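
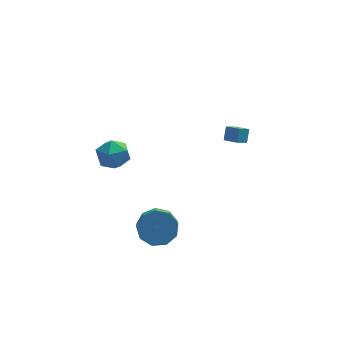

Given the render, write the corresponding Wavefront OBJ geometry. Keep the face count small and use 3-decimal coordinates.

v -4.25 -0.408 -0.121
v -3.899 0.122 0.635
v -3.221 -1.582 0.225
v -2.87 -1.052 0.981
v -3.785 -1.425 1.021
v -4.42 -0.699 0.808
v -2.7 -0.761 0.052
v -3.335 -0.035 -0.161
v -2.941 -0.096 0.743
v -3.611 -0.506 1.342
v -3.509 -0.954 -0.482
v -4.179 -1.364 0.117
v 3.01 3.214 -2.371
v 3.163 3.7 -1.666
v 2.344 3.782 -2.619
v 2.497 4.268 -1.914
v 3.563 3.672 -2.806
v 3.716 4.158 -2.101
v 2.897 4.24 -3.054
v 3.05 4.726 -2.349
v -1.437 -2.212 -4.091
v -0.798 -1.715 -3.407
v -0.825 -2.73 -2.644
v -1.463 -3.228 -3.329
v -1.492 -1.576 -3.245
v -1.518 -2.591 -2.483
v -2.159 -1.735 -3.48
v -2.185 -2.75 -2.717
v -2.489 -2.117 -4
v -2.515 -3.132 -3.238
v -2.326 -2.544 -4.563
v -2.352 -3.559 -3.801
v -1.747 -2.816 -4.905
v -1.774 -3.831 -4.143
v -1.023 -2.805 -4.867
v -1.05 -3.821 -4.104
v -0.493 -2.517 -4.465
v -0.519 -3.533 -3.702
v -0.404 -2.087 -3.888
v -0.43 -3.102 -3.126
f 1 12 6
f 1 6 2
f 1 2 8
f 1 8 11
f 1 11 12
f 2 6 10
f 6 12 5
f 12 11 3
f 11 8 7
f 8 2 9
f 4 10 5
f 4 5 3
f 4 3 7
f 4 7 9
f 4 9 10
f 5 10 6
f 3 5 12
f 7 3 11
f 9 7 8
f 10 9 2
f 14 16 13
f 17 14 13
f 13 16 15
f 15 17 13
f 14 20 16
f 18 14 17
f 18 20 14
f 16 20 15
f 19 17 15
f 15 20 19
f 19 18 17
f 20 18 19
f 22 21 25
f 22 25 23
f 23 25 26
f 23 26 24
f 25 21 27
f 25 27 26
f 26 27 28
f 26 28 24
f 27 21 29
f 27 29 28
f 28 29 30
f 28 30 24
f 29 21 31
f 29 31 30
f 30 31 32
f 30 32 24
f 31 21 33
f 31 33 32
f 32 33 34
f 32 34 24
f 33 21 35
f 33 35 34
f 34 35 36
f 34 36 24
f 35 21 37
f 35 37 36
f 36 37 38
f 36 38 24
f 37 21 39
f 37 39 38
f 38 39 40
f 38 40 24
f 39 21 22
f 39 22 40
f 40 22 23
f 40 23 24



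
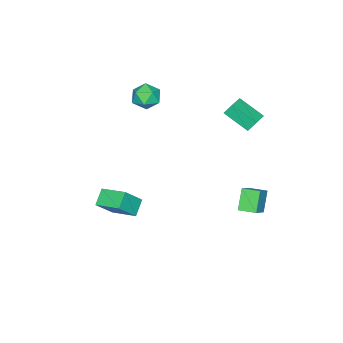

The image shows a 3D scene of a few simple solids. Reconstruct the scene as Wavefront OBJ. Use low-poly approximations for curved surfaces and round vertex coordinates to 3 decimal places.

v -3.025 2.094 3.914
v -3.271 2.49 4.625
v -3.108 3.636 3.027
v -3.354 4.032 3.738
v -1.906 2.308 4.182
v -2.152 2.704 4.893
v -1.989 3.85 3.295
v -2.235 4.246 4.006
v -2.016 -2.294 3.179
v -1.415 -1.68 3.601
v -1.385 -3.46 3.979
v -0.784 -2.846 4.401
v -1.718 -2.818 4.606
v -2.108 -2.097 4.111
v -0.692 -3.043 3.469
v -1.082 -2.322 2.974
v -0.597 -2.143 3.78
v -1.231 -2.004 4.482
v -1.569 -3.136 3.098
v -2.203 -2.997 3.8
v -2.697 3.408 -4.476
v -3.579 3.096 -3.316
v -2.969 4.451 -4.401
v -3.851 4.139 -3.242
v -1.449 3.661 -3.458
v -2.331 3.349 -2.299
v -1.721 4.704 -3.384
v -2.603 4.392 -2.224
v 3.421 -1.565 -2.637
v 2.527 -1.771 -1.961
v 3.423 0.051 -2.144
v 2.529 -0.154 -1.467
v 4.451 -1.946 -1.393
v 3.557 -2.151 -0.716
v 4.453 -0.329 -0.899
v 3.559 -0.535 -0.223
f 2 4 1
f 5 2 1
f 1 4 3
f 3 5 1
f 2 8 4
f 6 2 5
f 6 8 2
f 4 8 3
f 7 5 3
f 3 8 7
f 7 6 5
f 8 6 7
f 9 20 14
f 9 14 10
f 9 10 16
f 9 16 19
f 9 19 20
f 10 14 18
f 14 20 13
f 20 19 11
f 19 16 15
f 16 10 17
f 12 18 13
f 12 13 11
f 12 11 15
f 12 15 17
f 12 17 18
f 13 18 14
f 11 13 20
f 15 11 19
f 17 15 16
f 18 17 10
f 22 24 21
f 25 22 21
f 21 24 23
f 23 25 21
f 22 28 24
f 26 22 25
f 26 28 22
f 24 28 23
f 27 25 23
f 23 28 27
f 27 26 25
f 28 26 27
f 30 32 29
f 33 30 29
f 29 32 31
f 31 33 29
f 30 36 32
f 34 30 33
f 34 36 30
f 32 36 31
f 35 33 31
f 31 36 35
f 35 34 33
f 36 34 35



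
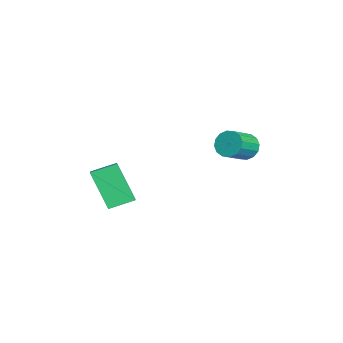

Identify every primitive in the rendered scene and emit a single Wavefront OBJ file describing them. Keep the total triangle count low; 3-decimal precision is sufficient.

v -2.653 2.621 3.595
v -2.154 2.693 2.973
v -1.149 1.871 3.683
v -1.647 1.799 4.305
v -2.066 3.014 3.22
v -1.061 2.192 3.93
v -2.134 3.23 3.566
v -1.129 2.408 4.276
v -2.342 3.282 3.921
v -1.337 2.46 4.631
v -2.633 3.158 4.188
v -1.628 2.335 4.898
v -2.929 2.889 4.296
v -1.924 2.067 5.006
v -3.151 2.549 4.217
v -2.146 1.727 4.927
v -3.239 2.228 3.97
v -2.234 1.406 4.68
v -3.171 2.012 3.624
v -2.166 1.19 4.334
v -2.963 1.96 3.269
v -1.958 1.138 3.979
v -2.672 2.085 3.002
v -1.667 1.262 3.712
v -2.376 2.353 2.894
v -1.371 1.531 3.604
v 2.588 -3.579 2.311
v 1.73 -4.439 4.133
v 2.283 -2.386 2.73
v 1.426 -3.247 4.553
v 4.474 -3.433 3.267
v 3.617 -4.294 5.09
v 4.17 -2.241 3.687
v 3.312 -3.101 5.509
f 2 1 5
f 2 5 3
f 3 5 6
f 3 6 4
f 5 1 7
f 5 7 6
f 6 7 8
f 6 8 4
f 7 1 9
f 7 9 8
f 8 9 10
f 8 10 4
f 9 1 11
f 9 11 10
f 10 11 12
f 10 12 4
f 11 1 13
f 11 13 12
f 12 13 14
f 12 14 4
f 13 1 15
f 13 15 14
f 14 15 16
f 14 16 4
f 15 1 17
f 15 17 16
f 16 17 18
f 16 18 4
f 17 1 19
f 17 19 18
f 18 19 20
f 18 20 4
f 19 1 21
f 19 21 20
f 20 21 22
f 20 22 4
f 21 1 23
f 21 23 22
f 22 23 24
f 22 24 4
f 23 1 25
f 23 25 24
f 24 25 26
f 24 26 4
f 25 1 2
f 25 2 26
f 26 2 3
f 26 3 4
f 28 30 27
f 31 28 27
f 27 30 29
f 29 31 27
f 28 34 30
f 32 28 31
f 32 34 28
f 30 34 29
f 33 31 29
f 29 34 33
f 33 32 31
f 34 32 33



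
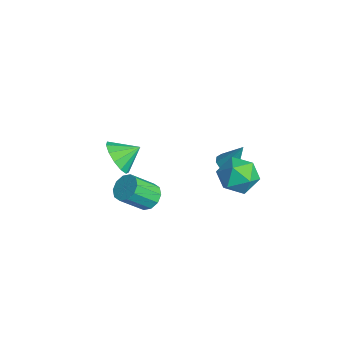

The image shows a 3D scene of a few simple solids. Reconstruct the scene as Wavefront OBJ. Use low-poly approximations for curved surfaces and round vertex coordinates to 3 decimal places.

v -3.777 -3.077 -0.956
v -2.964 -3.487 -0.433
v -3.623 -1.963 -0.324
v -2.741 -3.24 -0.922
v -2.846 -2.942 -1.422
v -3.247 -2.686 -1.774
v -3.816 -2.555 -1.866
v -4.373 -2.589 -1.67
v -4.741 -2.778 -1.247
v -4.803 -3.062 -0.732
v -4.539 -3.351 -0.287
v -4.033 -3.552 -0.056
v -3.446 -3.603 -0.11
v 0.796 1.928 1.154
v 1.862 2.091 0.917
v 1.118 0.189 1.403
v 2.184 0.352 1.166
v 1.757 0.757 2.1
v 1.559 1.832 1.947
v 1.421 0.448 0.373
v 1.223 1.523 0.22
v 2.249 1.177 0.435
v 2.456 1.368 1.502
v 0.524 0.912 0.818
v 0.731 1.103 1.885
v 1.762 -3.288 1.208
v 2.459 -3.091 1.359
v 2.535 -4.235 2.503
v 1.838 -4.432 2.352
v 2.182 -2.843 1.625
v 2.258 -3.988 2.769
v 1.744 -2.765 1.732
v 1.82 -3.91 2.876
v 1.313 -2.887 1.639
v 1.389 -4.031 2.783
v 1.054 -3.162 1.381
v 1.13 -4.306 2.525
v 1.065 -3.485 1.057
v 1.141 -4.629 2.201
v 1.342 -3.732 0.791
v 1.418 -4.877 1.935
v 1.78 -3.81 0.684
v 1.856 -4.955 1.828
v 2.211 -3.689 0.777
v 2.287 -4.833 1.921
v 2.47 -3.414 1.035
v 2.546 -4.558 2.179
v -3.06 2.342 -2.442
v -2.68 2.764 -2.738
v -2.58 2.978 -0.918
v -3.036 2.93 -2.695
v -3.402 2.872 -2.555
v -3.637 2.611 -2.372
v -3.652 2.248 -2.216
v -3.44 1.921 -2.147
v -3.084 1.755 -2.19
v -2.718 1.813 -2.329
v -2.484 2.074 -2.512
v -2.469 2.437 -2.668
f 2 1 4
f 2 4 3
f 4 1 5
f 4 5 3
f 5 1 6
f 5 6 3
f 6 1 7
f 6 7 3
f 7 1 8
f 7 8 3
f 8 1 9
f 8 9 3
f 9 1 10
f 9 10 3
f 10 1 11
f 10 11 3
f 11 1 12
f 11 12 3
f 12 1 13
f 12 13 3
f 13 1 2
f 13 2 3
f 14 25 19
f 14 19 15
f 14 15 21
f 14 21 24
f 14 24 25
f 15 19 23
f 19 25 18
f 25 24 16
f 24 21 20
f 21 15 22
f 17 23 18
f 17 18 16
f 17 16 20
f 17 20 22
f 17 22 23
f 18 23 19
f 16 18 25
f 20 16 24
f 22 20 21
f 23 22 15
f 27 26 30
f 27 30 28
f 28 30 31
f 28 31 29
f 30 26 32
f 30 32 31
f 31 32 33
f 31 33 29
f 32 26 34
f 32 34 33
f 33 34 35
f 33 35 29
f 34 26 36
f 34 36 35
f 35 36 37
f 35 37 29
f 36 26 38
f 36 38 37
f 37 38 39
f 37 39 29
f 38 26 40
f 38 40 39
f 39 40 41
f 39 41 29
f 40 26 42
f 40 42 41
f 41 42 43
f 41 43 29
f 42 26 44
f 42 44 43
f 43 44 45
f 43 45 29
f 44 26 46
f 44 46 45
f 45 46 47
f 45 47 29
f 46 26 27
f 46 27 47
f 47 27 28
f 47 28 29
f 49 48 51
f 49 51 50
f 51 48 52
f 51 52 50
f 52 48 53
f 52 53 50
f 53 48 54
f 53 54 50
f 54 48 55
f 54 55 50
f 55 48 56
f 55 56 50
f 56 48 57
f 56 57 50
f 57 48 58
f 57 58 50
f 58 48 59
f 58 59 50
f 59 48 49
f 59 49 50



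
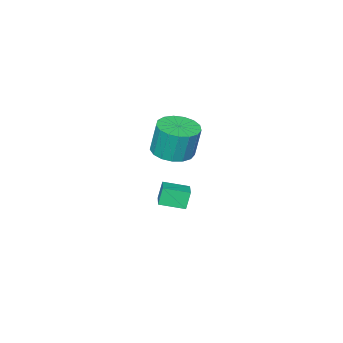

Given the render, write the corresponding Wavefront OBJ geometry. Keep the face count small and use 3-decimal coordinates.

v -0.383 -1.238 2.875
v 0.668 -1.405 2.985
v 0.534 -1.108 4.715
v -0.517 -0.942 4.605
v 0.632 -0.901 2.896
v 0.498 -0.605 4.626
v 0.364 -0.476 2.802
v 0.23 -0.179 4.532
v -0.075 -0.224 2.725
v -0.21 0.072 4.455
v -0.585 -0.205 2.683
v -0.72 0.091 4.412
v -1.049 -0.423 2.684
v -1.183 -0.127 4.414
v -1.36 -0.827 2.729
v -1.494 -0.531 4.459
v -1.447 -1.326 2.808
v -1.581 -1.03 4.537
v -1.291 -1.804 2.902
v -1.425 -1.508 4.631
v -0.926 -2.153 2.99
v -1.06 -1.857 4.719
v -0.437 -2.292 3.052
v -0.571 -1.996 4.781
v 0.064 -2.19 3.073
v -0.07 -1.894 4.803
v 0.463 -1.87 3.049
v 0.329 -1.573 4.779
v -3.518 -3.58 -3.231
v -3.876 -3.614 -2.224
v -2.673 -2.663 -2.9
v -3.032 -2.697 -1.893
v -2.568 -4.563 -2.927
v -2.927 -4.597 -1.92
v -1.724 -3.646 -2.596
v -2.082 -3.68 -1.589
f 2 1 5
f 2 5 3
f 3 5 6
f 3 6 4
f 5 1 7
f 5 7 6
f 6 7 8
f 6 8 4
f 7 1 9
f 7 9 8
f 8 9 10
f 8 10 4
f 9 1 11
f 9 11 10
f 10 11 12
f 10 12 4
f 11 1 13
f 11 13 12
f 12 13 14
f 12 14 4
f 13 1 15
f 13 15 14
f 14 15 16
f 14 16 4
f 15 1 17
f 15 17 16
f 16 17 18
f 16 18 4
f 17 1 19
f 17 19 18
f 18 19 20
f 18 20 4
f 19 1 21
f 19 21 20
f 20 21 22
f 20 22 4
f 21 1 23
f 21 23 22
f 22 23 24
f 22 24 4
f 23 1 25
f 23 25 24
f 24 25 26
f 24 26 4
f 25 1 27
f 25 27 26
f 26 27 28
f 26 28 4
f 27 1 2
f 27 2 28
f 28 2 3
f 28 3 4
f 30 32 29
f 33 30 29
f 29 32 31
f 31 33 29
f 30 36 32
f 34 30 33
f 34 36 30
f 32 36 31
f 35 33 31
f 31 36 35
f 35 34 33
f 36 34 35



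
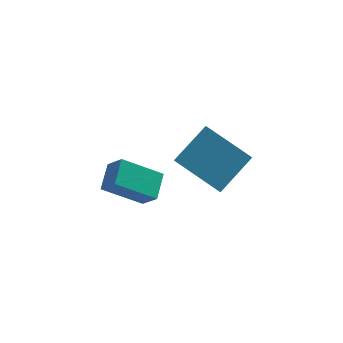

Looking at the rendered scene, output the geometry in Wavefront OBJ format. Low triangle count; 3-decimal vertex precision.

v -0.217 1.161 -1.469
v 1.134 1.852 -0.483
v 0.079 2.134 -2.558
v 1.43 2.826 -1.571
v 1.11 -0.206 -2.329
v 2.461 0.486 -1.342
v 1.406 0.768 -3.417
v 2.757 1.459 -2.431
v -1.788 -0.499 -1.844
v -3.183 -0.159 -0.916
v -1.319 0.398 -1.468
v -2.714 0.739 -0.54
v -1.406 -1.019 -1.08
v -2.801 -0.678 -0.152
v -0.937 -0.121 -0.704
v -2.332 0.219 0.224
f 2 4 1
f 5 2 1
f 1 4 3
f 3 5 1
f 2 8 4
f 6 2 5
f 6 8 2
f 4 8 3
f 7 5 3
f 3 8 7
f 7 6 5
f 8 6 7
f 10 12 9
f 13 10 9
f 9 12 11
f 11 13 9
f 10 16 12
f 14 10 13
f 14 16 10
f 12 16 11
f 15 13 11
f 11 16 15
f 15 14 13
f 16 14 15



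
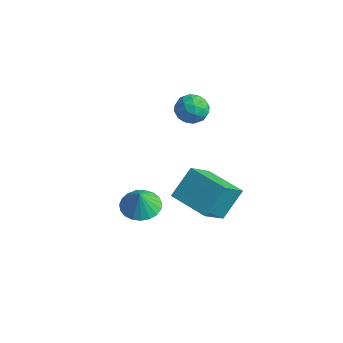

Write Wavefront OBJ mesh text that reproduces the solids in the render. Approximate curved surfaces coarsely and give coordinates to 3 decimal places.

v 0.876 -2.786 1.481
v 1.681 -2.265 1.429
v 1.104 -3.034 2.539
v 1.414 -1.994 1.551
v 1.054 -1.86 1.66
v 0.664 -1.886 1.738
v 0.31 -2.067 1.772
v 0.054 -2.373 1.756
v -0.06 -2.75 1.692
v -0.012 -3.133 1.592
v 0.189 -3.457 1.472
v 0.509 -3.664 1.354
v 0.893 -3.72 1.259
v 1.273 -3.614 1.201
v 1.585 -3.365 1.192
v 1.774 -3.016 1.233
v 1.808 -2.627 1.317
v -0.256 -1.839 0.239
v 0.686 -1.722 0.213
v -0.184 -2.141 1.521
v 0.334 -1.107 0.377
v -0.365 -0.922 0.461
v -0.999 -1.273 0.414
v -1.199 -1.956 0.264
v -0.846 -2.571 0.1
v -0.148 -2.756 0.016
v 0.487 -2.405 0.063
v -3.257 3.18 3.25
v -2.722 3.764 3.687
v -2.078 2.516 2.693
v -1.543 3.1 3.13
v -2.016 2.485 3.595
v -2.745 2.896 3.939
v -2.055 3.384 2.441
v -2.784 3.795 2.785
v -1.979 3.89 3.187
v -1.955 3.334 3.9
v -2.845 2.946 2.48
v -2.821 2.39 3.193
v -3.093 3.53 3.518
v -1.707 2.75 2.862
v -1.985 2.389 3.136
v -1.671 2.732 3.392
v -3.106 3.02 3.666
v -2.792 3.363 3.922
v -2.377 2.612 3.868
v -2.008 2.917 2.458
v -1.694 3.26 2.714
v -3.129 3.548 2.988
v -2.815 3.891 3.244
v -2.423 3.668 2.512
v -2.342 3.947 3.48
v -1.649 3.557 3.153
v -1.95 3.725 2.748
v -2.378 3.966 2.95
v -2.328 3.621 3.899
v -1.635 3.231 3.572
v -1.913 2.87 3.845
v -2.341 3.111 4.047
v -1.891 3.695 3.605
v -3.165 3.049 2.808
v -2.472 2.659 2.481
v -2.459 3.169 2.333
v -2.887 3.41 2.535
v -3.151 2.723 3.227
v -2.458 2.333 2.9
v -2.422 2.314 3.43
v -2.85 2.555 3.632
v -2.909 2.585 2.775
v 0.77 0.235 0.169
v 1.069 -1.163 1.359
v 0.798 1.392 1.522
v 1.098 -0.006 2.711
v 2.802 0.466 -0.071
v 3.102 -0.932 1.118
v 2.831 1.623 1.281
v 3.13 0.225 2.471
f 2 1 4
f 2 4 3
f 4 1 5
f 4 5 3
f 5 1 6
f 5 6 3
f 6 1 7
f 6 7 3
f 7 1 8
f 7 8 3
f 8 1 9
f 8 9 3
f 9 1 10
f 9 10 3
f 10 1 11
f 10 11 3
f 11 1 12
f 11 12 3
f 12 1 13
f 12 13 3
f 13 1 14
f 13 14 3
f 14 1 15
f 14 15 3
f 15 1 16
f 15 16 3
f 16 1 17
f 16 17 3
f 17 1 2
f 17 2 3
f 19 18 21
f 19 21 20
f 21 18 22
f 21 22 20
f 22 18 23
f 22 23 20
f 23 18 24
f 23 24 20
f 24 18 25
f 24 25 20
f 25 18 26
f 25 26 20
f 26 18 27
f 26 27 20
f 27 18 19
f 27 19 20
f 28 65 44
f 65 39 68
f 44 68 33
f 65 68 44
f 28 44 40
f 44 33 45
f 40 45 29
f 44 45 40
f 28 40 49
f 40 29 50
f 49 50 35
f 40 50 49
f 28 49 61
f 49 35 64
f 61 64 38
f 49 64 61
f 28 61 65
f 61 38 69
f 65 69 39
f 61 69 65
f 29 45 56
f 45 33 59
f 56 59 37
f 45 59 56
f 33 68 46
f 68 39 67
f 46 67 32
f 68 67 46
f 39 69 66
f 69 38 62
f 66 62 30
f 69 62 66
f 38 64 63
f 64 35 51
f 63 51 34
f 64 51 63
f 35 50 55
f 50 29 52
f 55 52 36
f 50 52 55
f 31 57 43
f 57 37 58
f 43 58 32
f 57 58 43
f 31 43 41
f 43 32 42
f 41 42 30
f 43 42 41
f 31 41 48
f 41 30 47
f 48 47 34
f 41 47 48
f 31 48 53
f 48 34 54
f 53 54 36
f 48 54 53
f 31 53 57
f 53 36 60
f 57 60 37
f 53 60 57
f 32 58 46
f 58 37 59
f 46 59 33
f 58 59 46
f 30 42 66
f 42 32 67
f 66 67 39
f 42 67 66
f 34 47 63
f 47 30 62
f 63 62 38
f 47 62 63
f 36 54 55
f 54 34 51
f 55 51 35
f 54 51 55
f 37 60 56
f 60 36 52
f 56 52 29
f 60 52 56
f 71 73 70
f 74 71 70
f 70 73 72
f 72 74 70
f 71 77 73
f 75 71 74
f 75 77 71
f 73 77 72
f 76 74 72
f 72 77 76
f 76 75 74
f 77 75 76



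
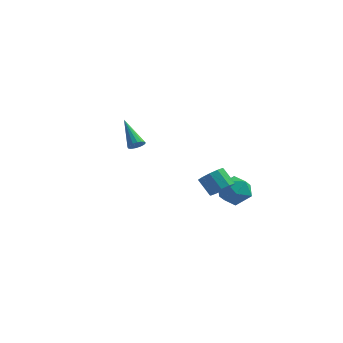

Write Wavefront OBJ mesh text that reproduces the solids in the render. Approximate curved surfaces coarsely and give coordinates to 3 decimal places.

v 2.993 1.344 0.133
v 3.743 0.891 -0.408
v 2.997 0.069 1.208
v 3.747 -0.384 0.667
v 3.943 0.478 1.195
v 3.94 1.266 0.531
v 2.8 -0.306 0.269
v 2.797 0.482 -0.395
v 3.624 -0.129 -0.324
v 4.33 0.355 0.249
v 2.41 0.605 0.551
v 3.116 1.089 1.124
v 3.511 -1.813 1.655
v 4.088 -1.662 2.126
v 3.346 -1.357 2.936
v 2.769 -1.507 2.465
v 3.989 -1.27 1.888
v 3.247 -0.964 2.698
v 3.707 -1.085 1.561
v 2.966 -0.779 2.371
v 3.351 -1.178 1.269
v 2.609 -0.872 2.079
v 3.055 -1.513 1.125
v 2.314 -1.208 1.935
v 2.934 -1.963 1.184
v 2.192 -1.658 1.994
v 3.033 -2.356 1.422
v 2.291 -2.05 2.232
v 3.314 -2.541 1.749
v 2.573 -2.235 2.559
v 3.671 -2.448 2.041
v 2.929 -2.142 2.851
v 3.966 -2.112 2.185
v 3.225 -1.807 2.995
v -3.272 3.442 1.182
v -2.927 3.346 1.559
v -4.408 4.438 2.478
v -2.848 3.579 1.449
v -2.882 3.775 1.268
v -3.021 3.882 1.064
v -3.227 3.871 0.892
v -3.446 3.745 0.797
v -3.618 3.538 0.805
v -3.697 3.306 0.915
v -3.663 3.109 1.096
v -3.524 3.002 1.3
v -3.317 3.013 1.472
v -3.099 3.139 1.567
f 1 12 6
f 1 6 2
f 1 2 8
f 1 8 11
f 1 11 12
f 2 6 10
f 6 12 5
f 12 11 3
f 11 8 7
f 8 2 9
f 4 10 5
f 4 5 3
f 4 3 7
f 4 7 9
f 4 9 10
f 5 10 6
f 3 5 12
f 7 3 11
f 9 7 8
f 10 9 2
f 14 13 17
f 14 17 15
f 15 17 18
f 15 18 16
f 17 13 19
f 17 19 18
f 18 19 20
f 18 20 16
f 19 13 21
f 19 21 20
f 20 21 22
f 20 22 16
f 21 13 23
f 21 23 22
f 22 23 24
f 22 24 16
f 23 13 25
f 23 25 24
f 24 25 26
f 24 26 16
f 25 13 27
f 25 27 26
f 26 27 28
f 26 28 16
f 27 13 29
f 27 29 28
f 28 29 30
f 28 30 16
f 29 13 31
f 29 31 30
f 30 31 32
f 30 32 16
f 31 13 33
f 31 33 32
f 32 33 34
f 32 34 16
f 33 13 14
f 33 14 34
f 34 14 15
f 34 15 16
f 36 35 38
f 36 38 37
f 38 35 39
f 38 39 37
f 39 35 40
f 39 40 37
f 40 35 41
f 40 41 37
f 41 35 42
f 41 42 37
f 42 35 43
f 42 43 37
f 43 35 44
f 43 44 37
f 44 35 45
f 44 45 37
f 45 35 46
f 45 46 37
f 46 35 47
f 46 47 37
f 47 35 48
f 47 48 37
f 48 35 36
f 48 36 37



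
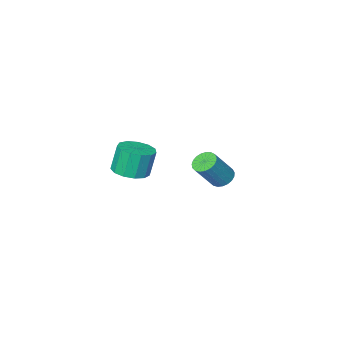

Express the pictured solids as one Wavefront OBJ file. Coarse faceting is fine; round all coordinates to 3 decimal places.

v -4.197 -2.611 -2.833
v -3.716 -2.281 -3.202
v -2.622 -2.238 -1.735
v -3.103 -2.569 -1.367
v -3.869 -2.063 -3.094
v -2.775 -2.021 -1.627
v -4.078 -1.94 -2.941
v -2.984 -1.898 -1.475
v -4.308 -1.933 -2.77
v -3.214 -1.891 -1.303
v -4.519 -2.044 -2.609
v -3.425 -2.001 -1.143
v -4.674 -2.252 -2.488
v -3.58 -2.21 -1.021
v -4.747 -2.523 -2.426
v -3.653 -2.48 -0.959
v -4.724 -2.809 -2.434
v -3.63 -2.766 -0.968
v -4.61 -3.06 -2.512
v -3.517 -3.018 -1.045
v -4.425 -3.235 -2.645
v -3.332 -3.192 -1.178
v -4.201 -3.301 -2.81
v -3.107 -3.258 -1.344
v -3.975 -3.248 -2.98
v -2.882 -3.205 -1.514
v -3.788 -3.085 -3.124
v -2.695 -3.043 -1.658
v -3.672 -2.84 -3.218
v -2.578 -2.798 -1.752
v -3.646 -2.556 -3.245
v -2.553 -2.513 -1.779
v 2.26 -0.486 0.858
v 2.957 0.088 1.031
v 2.597 0.1 2.436
v 1.9 -0.474 2.262
v 2.547 0.386 0.924
v 2.187 0.398 2.328
v 2.045 0.406 0.795
v 1.685 0.418 2.199
v 1.611 0.144 0.686
v 1.252 0.156 2.091
v 1.384 -0.319 0.632
v 1.024 -0.307 2.036
v 1.435 -0.835 0.649
v 1.075 -0.823 2.054
v 1.747 -1.24 0.733
v 1.387 -1.228 2.137
v 2.223 -1.405 0.856
v 1.863 -1.393 2.261
v 2.71 -1.279 0.98
v 2.35 -1.267 2.384
v 3.054 -0.901 1.065
v 2.695 -0.889 2.469
v 3.147 -0.391 1.084
v 2.787 -0.379 2.489
f 2 1 5
f 2 5 3
f 3 5 6
f 3 6 4
f 5 1 7
f 5 7 6
f 6 7 8
f 6 8 4
f 7 1 9
f 7 9 8
f 8 9 10
f 8 10 4
f 9 1 11
f 9 11 10
f 10 11 12
f 10 12 4
f 11 1 13
f 11 13 12
f 12 13 14
f 12 14 4
f 13 1 15
f 13 15 14
f 14 15 16
f 14 16 4
f 15 1 17
f 15 17 16
f 16 17 18
f 16 18 4
f 17 1 19
f 17 19 18
f 18 19 20
f 18 20 4
f 19 1 21
f 19 21 20
f 20 21 22
f 20 22 4
f 21 1 23
f 21 23 22
f 22 23 24
f 22 24 4
f 23 1 25
f 23 25 24
f 24 25 26
f 24 26 4
f 25 1 27
f 25 27 26
f 26 27 28
f 26 28 4
f 27 1 29
f 27 29 28
f 28 29 30
f 28 30 4
f 29 1 31
f 29 31 30
f 30 31 32
f 30 32 4
f 31 1 2
f 31 2 32
f 32 2 3
f 32 3 4
f 34 33 37
f 34 37 35
f 35 37 38
f 35 38 36
f 37 33 39
f 37 39 38
f 38 39 40
f 38 40 36
f 39 33 41
f 39 41 40
f 40 41 42
f 40 42 36
f 41 33 43
f 41 43 42
f 42 43 44
f 42 44 36
f 43 33 45
f 43 45 44
f 44 45 46
f 44 46 36
f 45 33 47
f 45 47 46
f 46 47 48
f 46 48 36
f 47 33 49
f 47 49 48
f 48 49 50
f 48 50 36
f 49 33 51
f 49 51 50
f 50 51 52
f 50 52 36
f 51 33 53
f 51 53 52
f 52 53 54
f 52 54 36
f 53 33 55
f 53 55 54
f 54 55 56
f 54 56 36
f 55 33 34
f 55 34 56
f 56 34 35
f 56 35 36



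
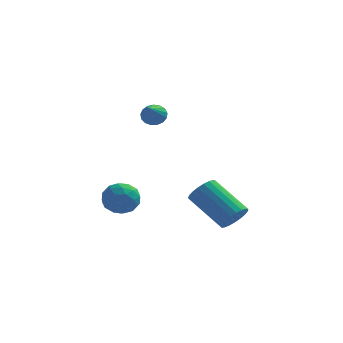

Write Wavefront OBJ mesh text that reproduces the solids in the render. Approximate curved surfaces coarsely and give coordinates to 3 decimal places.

v -1.488 -0.337 -1.729
v -0.767 0.142 -1.622
v -0.713 -1.382 -2.278
v 0.008 -0.903 -2.171
v -0.414 -1.217 -1.475
v -0.893 -0.571 -1.136
v -0.587 -0.669 -2.764
v -1.066 -0.023 -2.425
v -0.21 -0.063 -2.262
v -0.103 -0.402 -1.465
v -1.377 -0.838 -2.435
v -1.27 -1.177 -1.638
v -1.196 -0.006 -1.628
v -0.284 -1.234 -2.272
v -0.533 -1.419 -1.863
v -0.109 -1.137 -1.8
v -1.27 -0.425 -1.342
v -0.846 -0.143 -1.279
v -0.638 -0.942 -1.192
v -0.634 -1.097 -2.621
v -0.21 -0.815 -2.558
v -1.371 -0.103 -2.1
v -0.947 0.179 -2.037
v -0.842 -0.298 -2.708
v -0.444 0.155 -1.941
v 0.012 -0.459 -2.263
v -0.338 -0.321 -2.612
v -0.62 0.058 -2.413
v -0.381 -0.044 -1.472
v 0.074 -0.658 -1.795
v -0.174 -0.843 -1.385
v -0.456 -0.463 -1.186
v -0.054 -0.164 -1.848
v -1.554 -0.582 -2.105
v -1.099 -1.196 -2.428
v -1.024 -0.777 -2.714
v -1.306 -0.397 -2.515
v -1.492 -0.781 -1.637
v -1.036 -1.395 -1.959
v -0.86 -1.298 -1.487
v -1.142 -0.919 -1.288
v -1.426 -1.076 -2.052
v 3.827 0.503 -3.211
v 4.175 0.228 -2.606
v 2.662 1.043 -1.365
v 2.313 1.317 -1.969
v 4.305 0.51 -2.633
v 2.791 1.325 -1.391
v 4.352 0.791 -2.76
v 2.839 1.606 -1.518
v 4.308 1.022 -2.964
v 2.795 1.837 -1.723
v 4.181 1.164 -3.212
v 2.668 1.978 -1.971
v 3.993 1.191 -3.459
v 2.48 2.005 -2.218
v 3.776 1.099 -3.663
v 2.263 1.913 -2.422
v 3.568 0.904 -3.789
v 2.054 1.718 -2.548
v 3.404 0.639 -3.815
v 1.891 1.454 -2.574
v 3.314 0.351 -3.737
v 1.801 1.166 -2.495
v 3.312 0.09 -3.567
v 1.799 0.904 -2.326
v 3.399 -0.101 -3.336
v 1.886 0.714 -2.095
v 3.56 -0.187 -3.083
v 2.047 0.628 -1.842
v 3.767 -0.153 -2.852
v 2.254 0.661 -1.611
v 3.985 -0.007 -2.684
v 2.472 0.808 -1.442
v 0.328 1.083 2.277
v 0.882 1.158 2.389
v 0.352 -0.323 3.103
v 0.756 1.279 2.598
v 0.532 1.355 2.734
v 0.261 1.369 2.766
v 0.006 1.317 2.685
v -0.176 1.211 2.511
v -0.242 1.076 2.283
v -0.178 0.943 2.054
v 0.002 0.841 1.876
v 0.257 0.795 1.79
v 0.528 0.815 1.815
v 0.753 0.896 1.947
v 0.881 1.02 2.154
f 1 38 17
f 38 12 41
f 17 41 6
f 38 41 17
f 1 17 13
f 17 6 18
f 13 18 2
f 17 18 13
f 1 13 22
f 13 2 23
f 22 23 8
f 13 23 22
f 1 22 34
f 22 8 37
f 34 37 11
f 22 37 34
f 1 34 38
f 34 11 42
f 38 42 12
f 34 42 38
f 2 18 29
f 18 6 32
f 29 32 10
f 18 32 29
f 6 41 19
f 41 12 40
f 19 40 5
f 41 40 19
f 12 42 39
f 42 11 35
f 39 35 3
f 42 35 39
f 11 37 36
f 37 8 24
f 36 24 7
f 37 24 36
f 8 23 28
f 23 2 25
f 28 25 9
f 23 25 28
f 4 30 16
f 30 10 31
f 16 31 5
f 30 31 16
f 4 16 14
f 16 5 15
f 14 15 3
f 16 15 14
f 4 14 21
f 14 3 20
f 21 20 7
f 14 20 21
f 4 21 26
f 21 7 27
f 26 27 9
f 21 27 26
f 4 26 30
f 26 9 33
f 30 33 10
f 26 33 30
f 5 31 19
f 31 10 32
f 19 32 6
f 31 32 19
f 3 15 39
f 15 5 40
f 39 40 12
f 15 40 39
f 7 20 36
f 20 3 35
f 36 35 11
f 20 35 36
f 9 27 28
f 27 7 24
f 28 24 8
f 27 24 28
f 10 33 29
f 33 9 25
f 29 25 2
f 33 25 29
f 44 43 47
f 44 47 45
f 45 47 48
f 45 48 46
f 47 43 49
f 47 49 48
f 48 49 50
f 48 50 46
f 49 43 51
f 49 51 50
f 50 51 52
f 50 52 46
f 51 43 53
f 51 53 52
f 52 53 54
f 52 54 46
f 53 43 55
f 53 55 54
f 54 55 56
f 54 56 46
f 55 43 57
f 55 57 56
f 56 57 58
f 56 58 46
f 57 43 59
f 57 59 58
f 58 59 60
f 58 60 46
f 59 43 61
f 59 61 60
f 60 61 62
f 60 62 46
f 61 43 63
f 61 63 62
f 62 63 64
f 62 64 46
f 63 43 65
f 63 65 64
f 64 65 66
f 64 66 46
f 65 43 67
f 65 67 66
f 66 67 68
f 66 68 46
f 67 43 69
f 67 69 68
f 68 69 70
f 68 70 46
f 69 43 71
f 69 71 70
f 70 71 72
f 70 72 46
f 71 43 73
f 71 73 72
f 72 73 74
f 72 74 46
f 73 43 44
f 73 44 74
f 74 44 45
f 74 45 46
f 76 75 78
f 76 78 77
f 78 75 79
f 78 79 77
f 79 75 80
f 79 80 77
f 80 75 81
f 80 81 77
f 81 75 82
f 81 82 77
f 82 75 83
f 82 83 77
f 83 75 84
f 83 84 77
f 84 75 85
f 84 85 77
f 85 75 86
f 85 86 77
f 86 75 87
f 86 87 77
f 87 75 88
f 87 88 77
f 88 75 89
f 88 89 77
f 89 75 76
f 89 76 77



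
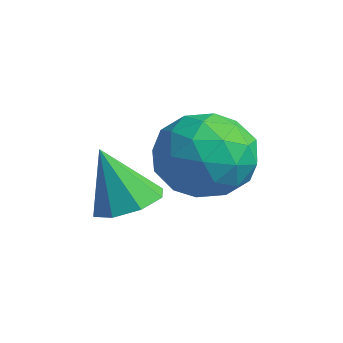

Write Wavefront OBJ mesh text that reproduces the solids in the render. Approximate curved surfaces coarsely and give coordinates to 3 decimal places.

v -2.664 3.192 0.856
v -2.202 3.705 1.887
v -1.998 1.395 1.453
v -1.536 1.908 2.484
v -2.764 1.829 2.327
v -3.176 2.94 1.958
v -1.024 2.16 1.382
v -1.436 3.271 1.013
v -1.188 3.068 2.211
v -2.264 2.863 2.796
v -1.936 2.237 0.544
v -3.012 2.032 1.129
v -2.492 3.606 1.319
v -1.708 1.494 2.021
v -2.43 1.447 1.929
v -2.158 1.749 2.535
v -3.064 3.156 1.361
v -2.792 3.458 1.967
v -3.123 2.355 2.226
v -1.408 1.642 1.373
v -1.136 1.944 1.979
v -2.042 3.351 0.805
v -1.77 3.653 1.411
v -1.077 2.745 1.114
v -1.624 3.534 2.116
v -1.232 2.477 2.466
v -0.932 2.625 1.819
v -1.174 3.278 1.602
v -2.256 3.413 2.459
v -1.864 2.357 2.81
v -2.586 2.31 2.718
v -2.828 2.963 2.501
v -1.66 3.039 2.65
v -2.336 2.743 0.53
v -1.944 1.687 0.881
v -1.372 2.137 0.839
v -1.614 2.79 0.622
v -2.968 2.623 0.874
v -2.576 1.566 1.224
v -3.026 1.822 1.738
v -3.268 2.475 1.521
v -2.54 2.061 0.69
v -3.714 1.526 -0.213
v -3.158 0.847 -0.278
v -4.126 1.034 1.393
v -2.862 1.399 -0.033
v -3.065 2.026 0.106
v -3.648 2.36 0.059
v -4.27 2.205 -0.148
v -4.566 1.652 -0.393
v -4.363 1.025 -0.533
v -3.78 0.691 -0.485
f 1 38 17
f 38 12 41
f 17 41 6
f 38 41 17
f 1 17 13
f 17 6 18
f 13 18 2
f 17 18 13
f 1 13 22
f 13 2 23
f 22 23 8
f 13 23 22
f 1 22 34
f 22 8 37
f 34 37 11
f 22 37 34
f 1 34 38
f 34 11 42
f 38 42 12
f 34 42 38
f 2 18 29
f 18 6 32
f 29 32 10
f 18 32 29
f 6 41 19
f 41 12 40
f 19 40 5
f 41 40 19
f 12 42 39
f 42 11 35
f 39 35 3
f 42 35 39
f 11 37 36
f 37 8 24
f 36 24 7
f 37 24 36
f 8 23 28
f 23 2 25
f 28 25 9
f 23 25 28
f 4 30 16
f 30 10 31
f 16 31 5
f 30 31 16
f 4 16 14
f 16 5 15
f 14 15 3
f 16 15 14
f 4 14 21
f 14 3 20
f 21 20 7
f 14 20 21
f 4 21 26
f 21 7 27
f 26 27 9
f 21 27 26
f 4 26 30
f 26 9 33
f 30 33 10
f 26 33 30
f 5 31 19
f 31 10 32
f 19 32 6
f 31 32 19
f 3 15 39
f 15 5 40
f 39 40 12
f 15 40 39
f 7 20 36
f 20 3 35
f 36 35 11
f 20 35 36
f 9 27 28
f 27 7 24
f 28 24 8
f 27 24 28
f 10 33 29
f 33 9 25
f 29 25 2
f 33 25 29
f 44 43 46
f 44 46 45
f 46 43 47
f 46 47 45
f 47 43 48
f 47 48 45
f 48 43 49
f 48 49 45
f 49 43 50
f 49 50 45
f 50 43 51
f 50 51 45
f 51 43 52
f 51 52 45
f 52 43 44
f 52 44 45



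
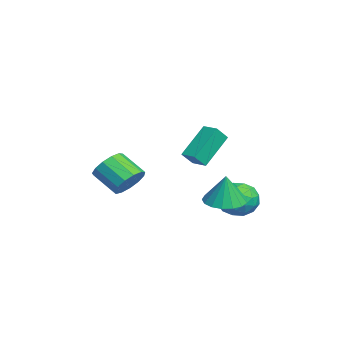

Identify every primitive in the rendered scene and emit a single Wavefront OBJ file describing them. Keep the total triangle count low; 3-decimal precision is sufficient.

v -2.015 -2.747 -1.885
v -1.534 -3.506 -2.301
v -2.364 -4.552 -1.35
v -2.845 -3.793 -0.935
v -1.229 -3.348 -1.861
v -2.059 -4.395 -0.91
v -1.173 -3 -1.429
v -2.004 -4.046 -0.478
v -1.385 -2.571 -1.142
v -2.216 -3.618 -0.191
v -1.797 -2.198 -1.091
v -2.627 -3.245 -0.14
v -2.277 -1.999 -1.292
v -3.108 -3.046 -0.341
v -2.675 -2.038 -1.682
v -3.506 -3.084 -0.731
v -2.863 -2.301 -2.136
v -3.693 -3.348 -1.185
v -2.781 -2.706 -2.511
v -3.612 -3.753 -1.56
v -2.456 -3.124 -2.687
v -3.287 -4.171 -1.736
v -1.991 -3.422 -2.609
v -2.822 -4.469 -1.658
v 1.968 1.507 -1.594
v 2.983 1.294 -1.757
v 2.232 1.533 0.014
v 2.963 1.796 -1.762
v 2.716 2.232 -1.729
v 2.297 2.502 -1.664
v 1.802 2.544 -1.584
v 1.346 2.348 -1.506
v 1.032 1.96 -1.448
v 0.933 1.468 -1.424
v 1.07 0.985 -1.438
v 1.414 0.621 -1.489
v 1.884 0.461 -1.563
v 2.374 0.54 -1.645
v 2.77 0.84 -1.715
v -0.476 3.333 -2.247
v 0.16 3.017 -3.078
v -0.68 1.643 -1.762
v -0.044 1.327 -2.593
v 0.389 1.871 -1.749
v 0.516 2.915 -2.049
v -1.036 1.745 -2.791
v -0.909 2.789 -3.091
v -0.186 2.035 -3.415
v 0.695 2.114 -2.771
v -1.215 2.546 -2.069
v -0.334 2.625 -1.425
v -0.14 3.323 -2.705
v -0.38 1.337 -2.135
v -0.125 1.657 -1.639
v 0.248 1.471 -2.128
v 0.069 3.263 -2.1
v 0.443 3.078 -2.589
v 0.577 2.404 -1.808
v -0.963 1.582 -2.251
v -0.589 1.397 -2.74
v -0.768 3.189 -2.712
v -0.395 3.003 -3.201
v -1.097 2.256 -3.032
v 0.031 2.56 -3.392
v -0.09 1.567 -3.106
v -0.672 1.813 -3.223
v -0.598 2.426 -3.399
v 0.548 2.606 -3.013
v 0.428 1.614 -2.728
v 0.683 1.933 -2.232
v 0.757 2.547 -2.408
v 0.345 2.03 -3.211
v -0.948 3.046 -2.112
v -1.068 2.054 -1.827
v -1.277 2.113 -2.432
v -1.203 2.727 -2.608
v -0.43 3.093 -1.734
v -0.551 2.1 -1.448
v 0.078 2.234 -1.441
v 0.152 2.847 -1.617
v -0.865 2.63 -1.629
v 2.108 -0.495 1.378
v 1.098 0.58 2.787
v 1.725 0.041 0.694
v 0.715 1.116 2.103
v 2.785 0.064 1.437
v 1.775 1.139 2.846
v 2.402 0.6 0.753
v 1.392 1.675 2.162
f 2 1 5
f 2 5 3
f 3 5 6
f 3 6 4
f 5 1 7
f 5 7 6
f 6 7 8
f 6 8 4
f 7 1 9
f 7 9 8
f 8 9 10
f 8 10 4
f 9 1 11
f 9 11 10
f 10 11 12
f 10 12 4
f 11 1 13
f 11 13 12
f 12 13 14
f 12 14 4
f 13 1 15
f 13 15 14
f 14 15 16
f 14 16 4
f 15 1 17
f 15 17 16
f 16 17 18
f 16 18 4
f 17 1 19
f 17 19 18
f 18 19 20
f 18 20 4
f 19 1 21
f 19 21 20
f 20 21 22
f 20 22 4
f 21 1 23
f 21 23 22
f 22 23 24
f 22 24 4
f 23 1 2
f 23 2 24
f 24 2 3
f 24 3 4
f 26 25 28
f 26 28 27
f 28 25 29
f 28 29 27
f 29 25 30
f 29 30 27
f 30 25 31
f 30 31 27
f 31 25 32
f 31 32 27
f 32 25 33
f 32 33 27
f 33 25 34
f 33 34 27
f 34 25 35
f 34 35 27
f 35 25 36
f 35 36 27
f 36 25 37
f 36 37 27
f 37 25 38
f 37 38 27
f 38 25 39
f 38 39 27
f 39 25 26
f 39 26 27
f 40 77 56
f 77 51 80
f 56 80 45
f 77 80 56
f 40 56 52
f 56 45 57
f 52 57 41
f 56 57 52
f 40 52 61
f 52 41 62
f 61 62 47
f 52 62 61
f 40 61 73
f 61 47 76
f 73 76 50
f 61 76 73
f 40 73 77
f 73 50 81
f 77 81 51
f 73 81 77
f 41 57 68
f 57 45 71
f 68 71 49
f 57 71 68
f 45 80 58
f 80 51 79
f 58 79 44
f 80 79 58
f 51 81 78
f 81 50 74
f 78 74 42
f 81 74 78
f 50 76 75
f 76 47 63
f 75 63 46
f 76 63 75
f 47 62 67
f 62 41 64
f 67 64 48
f 62 64 67
f 43 69 55
f 69 49 70
f 55 70 44
f 69 70 55
f 43 55 53
f 55 44 54
f 53 54 42
f 55 54 53
f 43 53 60
f 53 42 59
f 60 59 46
f 53 59 60
f 43 60 65
f 60 46 66
f 65 66 48
f 60 66 65
f 43 65 69
f 65 48 72
f 69 72 49
f 65 72 69
f 44 70 58
f 70 49 71
f 58 71 45
f 70 71 58
f 42 54 78
f 54 44 79
f 78 79 51
f 54 79 78
f 46 59 75
f 59 42 74
f 75 74 50
f 59 74 75
f 48 66 67
f 66 46 63
f 67 63 47
f 66 63 67
f 49 72 68
f 72 48 64
f 68 64 41
f 72 64 68
f 83 85 82
f 86 83 82
f 82 85 84
f 84 86 82
f 83 89 85
f 87 83 86
f 87 89 83
f 85 89 84
f 88 86 84
f 84 89 88
f 88 87 86
f 89 87 88



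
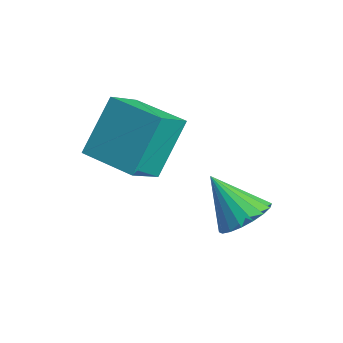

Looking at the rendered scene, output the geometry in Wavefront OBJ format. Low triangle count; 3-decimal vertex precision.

v -0.259 -0.281 -4.053
v 0.319 -0.102 -3.561
v -1.101 -0.819 -2.867
v 0.128 0.188 -3.565
v -0.139 0.385 -3.665
v -0.43 0.45 -3.842
v -0.688 0.371 -4.061
v -0.86 0.162 -4.278
v -0.914 -0.135 -4.451
v -0.838 -0.46 -4.544
v -0.647 -0.75 -4.541
v -0.38 -0.947 -4.44
v -0.088 -1.012 -4.263
v 0.169 -0.933 -4.044
v 0.342 -0.724 -3.827
v 0.395 -0.428 -3.655
v -2.95 -2.708 -2.646
v -2.504 -3.619 -1.986
v -3.284 -1.757 -1.107
v -2.838 -2.667 -0.447
v -1.482 -2.053 -2.733
v -1.036 -2.963 -2.073
v -1.816 -1.101 -1.194
v -1.37 -2.012 -0.534
f 2 1 4
f 2 4 3
f 4 1 5
f 4 5 3
f 5 1 6
f 5 6 3
f 6 1 7
f 6 7 3
f 7 1 8
f 7 8 3
f 8 1 9
f 8 9 3
f 9 1 10
f 9 10 3
f 10 1 11
f 10 11 3
f 11 1 12
f 11 12 3
f 12 1 13
f 12 13 3
f 13 1 14
f 13 14 3
f 14 1 15
f 14 15 3
f 15 1 16
f 15 16 3
f 16 1 2
f 16 2 3
f 18 20 17
f 21 18 17
f 17 20 19
f 19 21 17
f 18 24 20
f 22 18 21
f 22 24 18
f 20 24 19
f 23 21 19
f 19 24 23
f 23 22 21
f 24 22 23



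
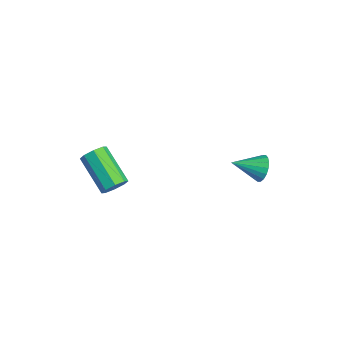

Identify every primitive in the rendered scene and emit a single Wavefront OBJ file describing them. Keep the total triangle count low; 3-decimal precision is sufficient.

v -0.041 -1.725 0.272
v 0.292 -1.848 0.817
v -1.427 -2.079 1.813
v -1.759 -1.955 1.268
v 0.193 -1.364 0.76
v -1.526 -1.595 1.755
v -0.042 -1.091 0.417
v -1.761 -1.322 1.412
v -0.276 -1.189 -0.011
v -1.995 -1.42 0.985
v -0.373 -1.601 -0.273
v -2.092 -1.832 0.723
v -0.274 -2.085 -0.215
v -1.993 -2.316 0.78
v -0.039 -2.358 0.128
v -1.758 -2.589 1.123
v 0.195 -2.26 0.555
v -1.524 -2.491 1.551
v 2.004 4.31 0.787
v 2.31 3.958 0.265
v 1.556 3.05 1.373
v 2.537 3.977 0.478
v 2.657 4.062 0.753
v 2.649 4.196 1.034
v 2.512 4.352 1.266
v 2.275 4.501 1.403
v 1.984 4.611 1.418
v 1.697 4.662 1.308
v 1.471 4.643 1.095
v 1.35 4.558 0.821
v 1.359 4.424 0.54
v 1.495 4.267 0.308
v 1.732 4.119 0.17
v 2.023 4.009 0.155
f 2 1 5
f 2 5 3
f 3 5 6
f 3 6 4
f 5 1 7
f 5 7 6
f 6 7 8
f 6 8 4
f 7 1 9
f 7 9 8
f 8 9 10
f 8 10 4
f 9 1 11
f 9 11 10
f 10 11 12
f 10 12 4
f 11 1 13
f 11 13 12
f 12 13 14
f 12 14 4
f 13 1 15
f 13 15 14
f 14 15 16
f 14 16 4
f 15 1 17
f 15 17 16
f 16 17 18
f 16 18 4
f 17 1 2
f 17 2 18
f 18 2 3
f 18 3 4
f 20 19 22
f 20 22 21
f 22 19 23
f 22 23 21
f 23 19 24
f 23 24 21
f 24 19 25
f 24 25 21
f 25 19 26
f 25 26 21
f 26 19 27
f 26 27 21
f 27 19 28
f 27 28 21
f 28 19 29
f 28 29 21
f 29 19 30
f 29 30 21
f 30 19 31
f 30 31 21
f 31 19 32
f 31 32 21
f 32 19 33
f 32 33 21
f 33 19 34
f 33 34 21
f 34 19 20
f 34 20 21



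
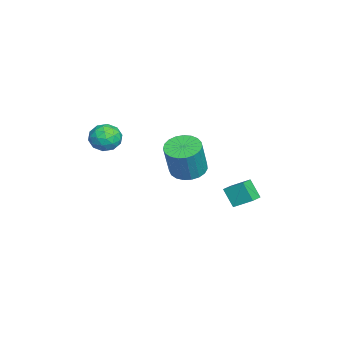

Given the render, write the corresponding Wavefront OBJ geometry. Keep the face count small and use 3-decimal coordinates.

v 1.434 1.27 -0.501
v 2.349 1.101 -0.839
v 3.021 0.861 1.104
v 2.106 1.03 1.441
v 2.35 1.509 -0.789
v 3.023 1.269 1.154
v 2.193 1.877 -0.689
v 2.866 1.636 1.254
v 1.905 2.139 -0.557
v 2.577 1.899 1.386
v 1.535 2.251 -0.415
v 2.208 2.011 1.528
v 1.148 2.194 -0.288
v 1.82 1.953 1.655
v 0.81 1.976 -0.198
v 1.482 1.736 1.745
v 0.58 1.637 -0.161
v 1.252 1.397 1.782
v 0.498 1.234 -0.182
v 1.17 0.994 1.761
v 0.577 0.838 -0.258
v 1.249 0.598 1.685
v 0.805 0.516 -0.377
v 1.477 0.276 1.566
v 1.141 0.324 -0.517
v 1.813 0.084 1.426
v 1.528 0.297 -0.654
v 2.201 0.056 1.289
v 1.899 0.437 -0.765
v 2.571 0.197 1.178
v 2.189 0.721 -0.831
v 2.862 0.481 1.112
v -0.404 2.94 -3.03
v -0.151 3.968 -2.347
v -1.247 3.292 -3.248
v -0.995 4.32 -2.565
v 0.095 3.5 -4.055
v 0.347 4.528 -3.372
v -0.749 3.852 -4.273
v -0.496 4.88 -3.59
v 1.76 -2.157 1.698
v 2.306 -2.118 2.431
v 2.114 -3.582 1.509
v 2.66 -3.543 2.242
v 1.753 -3.488 2.344
v 1.534 -2.608 2.461
v 2.886 -3.092 1.479
v 2.667 -2.212 1.596
v 3.002 -2.697 2.295
v 2.302 -2.941 2.83
v 2.118 -2.759 1.11
v 1.418 -3.003 1.645
v 2.002 -2.013 2.081
v 2.418 -3.687 1.859
v 1.884 -3.655 1.919
v 2.206 -3.633 2.35
v 1.548 -2.3 2.099
v 1.869 -2.278 2.53
v 1.544 -3.083 2.479
v 2.551 -3.422 1.41
v 2.872 -3.4 1.841
v 2.214 -2.067 1.59
v 2.536 -2.045 2.021
v 2.876 -2.617 1.461
v 2.732 -2.33 2.432
v 2.94 -3.167 2.321
v 3.073 -2.902 1.872
v 2.945 -2.385 1.941
v 2.321 -2.474 2.747
v 2.528 -3.311 2.635
v 1.995 -3.279 2.696
v 1.867 -2.761 2.764
v 2.73 -2.814 2.667
v 1.892 -2.389 1.305
v 2.099 -3.226 1.193
v 2.553 -2.939 1.176
v 2.425 -2.421 1.244
v 1.48 -2.533 1.619
v 1.688 -3.37 1.508
v 1.475 -3.315 1.999
v 1.347 -2.798 2.068
v 1.69 -2.886 1.273
f 2 1 5
f 2 5 3
f 3 5 6
f 3 6 4
f 5 1 7
f 5 7 6
f 6 7 8
f 6 8 4
f 7 1 9
f 7 9 8
f 8 9 10
f 8 10 4
f 9 1 11
f 9 11 10
f 10 11 12
f 10 12 4
f 11 1 13
f 11 13 12
f 12 13 14
f 12 14 4
f 13 1 15
f 13 15 14
f 14 15 16
f 14 16 4
f 15 1 17
f 15 17 16
f 16 17 18
f 16 18 4
f 17 1 19
f 17 19 18
f 18 19 20
f 18 20 4
f 19 1 21
f 19 21 20
f 20 21 22
f 20 22 4
f 21 1 23
f 21 23 22
f 22 23 24
f 22 24 4
f 23 1 25
f 23 25 24
f 24 25 26
f 24 26 4
f 25 1 27
f 25 27 26
f 26 27 28
f 26 28 4
f 27 1 29
f 27 29 28
f 28 29 30
f 28 30 4
f 29 1 31
f 29 31 30
f 30 31 32
f 30 32 4
f 31 1 2
f 31 2 32
f 32 2 3
f 32 3 4
f 34 36 33
f 37 34 33
f 33 36 35
f 35 37 33
f 34 40 36
f 38 34 37
f 38 40 34
f 36 40 35
f 39 37 35
f 35 40 39
f 39 38 37
f 40 38 39
f 41 78 57
f 78 52 81
f 57 81 46
f 78 81 57
f 41 57 53
f 57 46 58
f 53 58 42
f 57 58 53
f 41 53 62
f 53 42 63
f 62 63 48
f 53 63 62
f 41 62 74
f 62 48 77
f 74 77 51
f 62 77 74
f 41 74 78
f 74 51 82
f 78 82 52
f 74 82 78
f 42 58 69
f 58 46 72
f 69 72 50
f 58 72 69
f 46 81 59
f 81 52 80
f 59 80 45
f 81 80 59
f 52 82 79
f 82 51 75
f 79 75 43
f 82 75 79
f 51 77 76
f 77 48 64
f 76 64 47
f 77 64 76
f 48 63 68
f 63 42 65
f 68 65 49
f 63 65 68
f 44 70 56
f 70 50 71
f 56 71 45
f 70 71 56
f 44 56 54
f 56 45 55
f 54 55 43
f 56 55 54
f 44 54 61
f 54 43 60
f 61 60 47
f 54 60 61
f 44 61 66
f 61 47 67
f 66 67 49
f 61 67 66
f 44 66 70
f 66 49 73
f 70 73 50
f 66 73 70
f 45 71 59
f 71 50 72
f 59 72 46
f 71 72 59
f 43 55 79
f 55 45 80
f 79 80 52
f 55 80 79
f 47 60 76
f 60 43 75
f 76 75 51
f 60 75 76
f 49 67 68
f 67 47 64
f 68 64 48
f 67 64 68
f 50 73 69
f 73 49 65
f 69 65 42
f 73 65 69



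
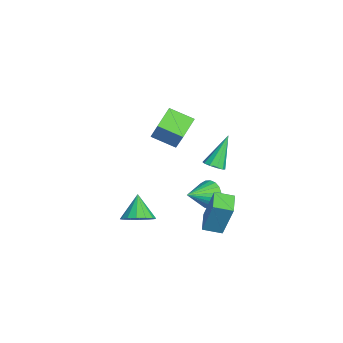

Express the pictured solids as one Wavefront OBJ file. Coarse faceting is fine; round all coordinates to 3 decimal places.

v -0.292 -3.774 -3.316
v 0.141 -3.047 -2.956
v -1.328 -3.706 -2.204
v -0.175 -2.863 -3.261
v -0.522 -2.923 -3.581
v -0.808 -3.212 -3.83
v -0.956 -3.65 -3.941
v -0.926 -4.122 -3.884
v -0.726 -4.501 -3.675
v -0.41 -4.684 -3.37
v -0.063 -4.624 -3.05
v 0.223 -4.336 -2.801
v 0.371 -3.897 -2.69
v 0.341 -3.425 -2.747
v -0.349 -0.432 -3.248
v 0.066 0.06 -1.187
v -0.225 0.596 -3.519
v 0.19 1.088 -1.457
v 0.85 -0.628 -3.443
v 1.265 -0.136 -1.381
v 0.974 0.4 -3.713
v 1.389 0.892 -1.652
v -2.081 0.017 -3.074
v -1.621 0.604 -2.588
v -1.259 -1.197 -2.386
v -1.911 0.532 -2.368
v -2.229 0.372 -2.271
v -2.523 0.15 -2.313
v -2.739 -0.095 -2.486
v -2.842 -0.321 -2.761
v -2.814 -0.488 -3.09
v -2.658 -0.567 -3.416
v -2.403 -0.546 -3.683
v -2.092 -0.427 -3.845
v -1.779 -0.231 -3.874
v -1.519 0.007 -3.764
v -1.355 0.248 -3.535
v -1.317 0.448 -3.226
v -1.411 0.574 -2.891
v -0.789 0.115 0.186
v -0.326 0.51 0.228
v -1.631 0.925 1.834
v -0.594 0.666 0.014
v -0.936 0.612 -0.134
v -1.222 0.368 -0.16
v -1.343 0.027 -0.054
v -1.251 -0.281 0.144
v -0.984 -0.437 0.358
v -0.641 -0.383 0.507
v -0.355 -0.139 0.533
v -0.235 0.202 0.427
v -0.87 -3.052 2.562
v -1.949 -2.385 3.081
v -0.379 -1.835 2.02
v -1.457 -1.169 2.539
v -0.023 -2.771 3.961
v -1.101 -2.105 4.48
v 0.469 -1.555 3.419
v -0.61 -0.888 3.938
f 2 1 4
f 2 4 3
f 4 1 5
f 4 5 3
f 5 1 6
f 5 6 3
f 6 1 7
f 6 7 3
f 7 1 8
f 7 8 3
f 8 1 9
f 8 9 3
f 9 1 10
f 9 10 3
f 10 1 11
f 10 11 3
f 11 1 12
f 11 12 3
f 12 1 13
f 12 13 3
f 13 1 14
f 13 14 3
f 14 1 2
f 14 2 3
f 16 18 15
f 19 16 15
f 15 18 17
f 17 19 15
f 16 22 18
f 20 16 19
f 20 22 16
f 18 22 17
f 21 19 17
f 17 22 21
f 21 20 19
f 22 20 21
f 24 23 26
f 24 26 25
f 26 23 27
f 26 27 25
f 27 23 28
f 27 28 25
f 28 23 29
f 28 29 25
f 29 23 30
f 29 30 25
f 30 23 31
f 30 31 25
f 31 23 32
f 31 32 25
f 32 23 33
f 32 33 25
f 33 23 34
f 33 34 25
f 34 23 35
f 34 35 25
f 35 23 36
f 35 36 25
f 36 23 37
f 36 37 25
f 37 23 38
f 37 38 25
f 38 23 39
f 38 39 25
f 39 23 24
f 39 24 25
f 41 40 43
f 41 43 42
f 43 40 44
f 43 44 42
f 44 40 45
f 44 45 42
f 45 40 46
f 45 46 42
f 46 40 47
f 46 47 42
f 47 40 48
f 47 48 42
f 48 40 49
f 48 49 42
f 49 40 50
f 49 50 42
f 50 40 51
f 50 51 42
f 51 40 41
f 51 41 42
f 53 55 52
f 56 53 52
f 52 55 54
f 54 56 52
f 53 59 55
f 57 53 56
f 57 59 53
f 55 59 54
f 58 56 54
f 54 59 58
f 58 57 56
f 59 57 58



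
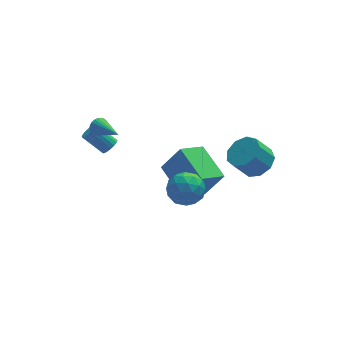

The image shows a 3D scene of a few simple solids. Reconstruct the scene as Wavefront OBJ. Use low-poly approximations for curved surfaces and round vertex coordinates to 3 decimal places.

v 3.923 -3.577 3.139
v 4.616 -3.928 3.633
v 3.87 -3.993 4.634
v 3.177 -3.643 4.141
v 4.618 -3.3 3.675
v 3.872 -3.365 4.676
v 4.294 -2.802 3.466
v 3.549 -2.867 4.468
v 3.797 -2.667 3.105
v 3.051 -2.732 4.106
v 3.359 -2.958 2.76
v 2.613 -3.023 3.761
v 3.184 -3.539 2.592
v 2.439 -3.604 3.593
v 3.356 -4.138 2.681
v 2.61 -4.203 3.682
v 3.792 -4.475 2.984
v 3.047 -4.54 3.985
v 4.29 -4.392 3.36
v 3.544 -4.457 4.361
v 0.212 -1.451 0.646
v 0.788 -1.215 -0.135
v 1.012 -2.845 0.815
v 1.588 -2.609 0.034
v 1.672 -2.1 0.889
v 1.178 -1.238 0.785
v 0.622 -2.822 -0.105
v 0.128 -1.96 -0.209
v 1.042 -2.062 -0.599
v 1.691 -1.616 0.016
v 0.109 -2.444 0.664
v 0.758 -1.998 1.279
v 0.43 -1.21 0.241
v 1.37 -2.85 0.439
v 1.419 -2.55 0.942
v 1.758 -2.411 0.483
v 0.659 -1.224 0.781
v 0.998 -1.085 0.323
v 1.517 -1.605 0.924
v 0.802 -2.975 0.357
v 1.141 -2.836 -0.101
v 0.042 -1.649 0.197
v 0.381 -1.51 -0.262
v 0.283 -2.455 -0.244
v 0.918 -1.57 -0.491
v 1.388 -2.389 -0.392
v 0.82 -2.514 -0.473
v 0.53 -2.008 -0.535
v 1.299 -1.307 -0.13
v 1.769 -2.127 -0.03
v 1.819 -1.827 0.472
v 1.528 -1.321 0.411
v 1.448 -1.805 -0.402
v 0.031 -1.933 0.71
v 0.501 -2.753 0.81
v 0.272 -2.739 0.269
v -0.019 -2.233 0.208
v 0.412 -1.671 1.072
v 0.882 -2.49 1.171
v 1.27 -2.052 1.215
v 0.98 -1.546 1.153
v 0.352 -2.255 1.082
v -2.015 1.489 1.016
v -1.637 1.54 1.354
v -2.527 2.102 2.263
v -2.905 2.051 1.924
v -1.63 1.736 1.24
v -2.519 2.298 2.149
v -1.699 1.883 1.082
v -2.588 2.445 1.991
v -1.83 1.952 0.91
v -2.719 2.514 1.819
v -1.998 1.93 0.76
v -2.887 2.492 1.668
v -2.17 1.82 0.66
v -3.059 2.382 1.568
v -2.311 1.645 0.63
v -3.2 2.207 1.539
v -2.393 1.438 0.677
v -3.283 2 1.586
v -2.401 1.242 0.791
v -3.29 1.804 1.7
v -2.332 1.095 0.949
v -3.221 1.657 1.858
v -2.201 1.026 1.121
v -3.09 1.588 2.03
v -2.033 1.048 1.272
v -2.922 1.61 2.18
v -1.861 1.158 1.372
v -2.75 1.72 2.28
v -1.72 1.333 1.401
v -2.609 1.895 2.31
v 2.356 0.118 -2.407
v 1.069 -0.532 -1.759
v 1.752 2.038 -1.679
v 0.466 1.388 -1.031
v 3.254 -0.168 -0.909
v 1.968 -0.818 -0.261
v 2.651 1.752 -0.181
v 1.364 1.102 0.467
v -2.747 0.289 3.735
v -2.563 0.52 4.151
v -2.093 -1.149 4.245
v -2.742 0.461 4.215
v -2.922 0.376 4.206
v -3.075 0.278 4.125
v -3.178 0.182 3.985
v -3.216 0.102 3.807
v -3.182 0.05 3.618
v -3.081 0.035 3.446
v -2.93 0.058 3.319
v -2.751 0.117 3.255
v -2.572 0.202 3.264
v -2.418 0.3 3.345
v -2.315 0.397 3.485
v -2.278 0.477 3.663
v -2.312 0.528 3.852
v -2.412 0.544 4.024
f 2 1 5
f 2 5 3
f 3 5 6
f 3 6 4
f 5 1 7
f 5 7 6
f 6 7 8
f 6 8 4
f 7 1 9
f 7 9 8
f 8 9 10
f 8 10 4
f 9 1 11
f 9 11 10
f 10 11 12
f 10 12 4
f 11 1 13
f 11 13 12
f 12 13 14
f 12 14 4
f 13 1 15
f 13 15 14
f 14 15 16
f 14 16 4
f 15 1 17
f 15 17 16
f 16 17 18
f 16 18 4
f 17 1 19
f 17 19 18
f 18 19 20
f 18 20 4
f 19 1 2
f 19 2 20
f 20 2 3
f 20 3 4
f 21 58 37
f 58 32 61
f 37 61 26
f 58 61 37
f 21 37 33
f 37 26 38
f 33 38 22
f 37 38 33
f 21 33 42
f 33 22 43
f 42 43 28
f 33 43 42
f 21 42 54
f 42 28 57
f 54 57 31
f 42 57 54
f 21 54 58
f 54 31 62
f 58 62 32
f 54 62 58
f 22 38 49
f 38 26 52
f 49 52 30
f 38 52 49
f 26 61 39
f 61 32 60
f 39 60 25
f 61 60 39
f 32 62 59
f 62 31 55
f 59 55 23
f 62 55 59
f 31 57 56
f 57 28 44
f 56 44 27
f 57 44 56
f 28 43 48
f 43 22 45
f 48 45 29
f 43 45 48
f 24 50 36
f 50 30 51
f 36 51 25
f 50 51 36
f 24 36 34
f 36 25 35
f 34 35 23
f 36 35 34
f 24 34 41
f 34 23 40
f 41 40 27
f 34 40 41
f 24 41 46
f 41 27 47
f 46 47 29
f 41 47 46
f 24 46 50
f 46 29 53
f 50 53 30
f 46 53 50
f 25 51 39
f 51 30 52
f 39 52 26
f 51 52 39
f 23 35 59
f 35 25 60
f 59 60 32
f 35 60 59
f 27 40 56
f 40 23 55
f 56 55 31
f 40 55 56
f 29 47 48
f 47 27 44
f 48 44 28
f 47 44 48
f 30 53 49
f 53 29 45
f 49 45 22
f 53 45 49
f 64 63 67
f 64 67 65
f 65 67 68
f 65 68 66
f 67 63 69
f 67 69 68
f 68 69 70
f 68 70 66
f 69 63 71
f 69 71 70
f 70 71 72
f 70 72 66
f 71 63 73
f 71 73 72
f 72 73 74
f 72 74 66
f 73 63 75
f 73 75 74
f 74 75 76
f 74 76 66
f 75 63 77
f 75 77 76
f 76 77 78
f 76 78 66
f 77 63 79
f 77 79 78
f 78 79 80
f 78 80 66
f 79 63 81
f 79 81 80
f 80 81 82
f 80 82 66
f 81 63 83
f 81 83 82
f 82 83 84
f 82 84 66
f 83 63 85
f 83 85 84
f 84 85 86
f 84 86 66
f 85 63 87
f 85 87 86
f 86 87 88
f 86 88 66
f 87 63 89
f 87 89 88
f 88 89 90
f 88 90 66
f 89 63 91
f 89 91 90
f 90 91 92
f 90 92 66
f 91 63 64
f 91 64 92
f 92 64 65
f 92 65 66
f 94 96 93
f 97 94 93
f 93 96 95
f 95 97 93
f 94 100 96
f 98 94 97
f 98 100 94
f 96 100 95
f 99 97 95
f 95 100 99
f 99 98 97
f 100 98 99
f 102 101 104
f 102 104 103
f 104 101 105
f 104 105 103
f 105 101 106
f 105 106 103
f 106 101 107
f 106 107 103
f 107 101 108
f 107 108 103
f 108 101 109
f 108 109 103
f 109 101 110
f 109 110 103
f 110 101 111
f 110 111 103
f 111 101 112
f 111 112 103
f 112 101 113
f 112 113 103
f 113 101 114
f 113 114 103
f 114 101 115
f 114 115 103
f 115 101 116
f 115 116 103
f 116 101 117
f 116 117 103
f 117 101 118
f 117 118 103
f 118 101 102
f 118 102 103



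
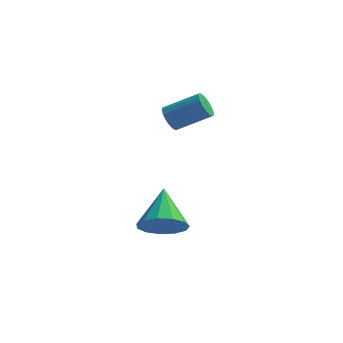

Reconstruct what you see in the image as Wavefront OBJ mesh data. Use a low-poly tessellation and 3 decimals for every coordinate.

v 2.34 -2.001 0.152
v 2.599 -1.854 -0.347
v 3.898 -1.573 0.41
v 3.64 -1.719 0.908
v 2.502 -1.63 -0.264
v 3.801 -1.348 0.493
v 2.373 -1.479 -0.099
v 3.672 -1.197 0.658
v 2.238 -1.431 0.116
v 3.537 -1.15 0.873
v 2.123 -1.496 0.337
v 3.422 -1.215 1.094
v 2.051 -1.661 0.522
v 3.35 -1.38 1.279
v 2.036 -1.894 0.634
v 3.336 -1.612 1.391
v 2.082 -2.147 0.65
v 3.381 -1.866 1.407
v 2.179 -2.372 0.567
v 3.478 -2.09 1.324
v 2.308 -2.523 0.402
v 3.607 -2.241 1.159
v 2.443 -2.57 0.187
v 3.742 -2.289 0.944
v 2.558 -2.505 -0.034
v 3.857 -2.224 0.723
v 2.63 -2.34 -0.219
v 3.929 -2.059 0.538
v 2.644 -2.108 -0.331
v 3.944 -1.826 0.426
v 2.714 -4.721 -3.893
v 3.471 -4.275 -4.303
v 2.406 -3.239 -2.847
v 3.036 -4.15 -4.608
v 2.498 -4.206 -4.686
v 2.028 -4.426 -4.513
v 1.776 -4.739 -4.142
v 1.822 -5.047 -3.693
v 2.151 -5.251 -3.307
v 2.658 -5.287 -3.107
v 3.183 -5.143 -3.157
v 3.559 -4.865 -3.44
v 3.666 -4.542 -3.867
f 2 1 5
f 2 5 3
f 3 5 6
f 3 6 4
f 5 1 7
f 5 7 6
f 6 7 8
f 6 8 4
f 7 1 9
f 7 9 8
f 8 9 10
f 8 10 4
f 9 1 11
f 9 11 10
f 10 11 12
f 10 12 4
f 11 1 13
f 11 13 12
f 12 13 14
f 12 14 4
f 13 1 15
f 13 15 14
f 14 15 16
f 14 16 4
f 15 1 17
f 15 17 16
f 16 17 18
f 16 18 4
f 17 1 19
f 17 19 18
f 18 19 20
f 18 20 4
f 19 1 21
f 19 21 20
f 20 21 22
f 20 22 4
f 21 1 23
f 21 23 22
f 22 23 24
f 22 24 4
f 23 1 25
f 23 25 24
f 24 25 26
f 24 26 4
f 25 1 27
f 25 27 26
f 26 27 28
f 26 28 4
f 27 1 29
f 27 29 28
f 28 29 30
f 28 30 4
f 29 1 2
f 29 2 30
f 30 2 3
f 30 3 4
f 32 31 34
f 32 34 33
f 34 31 35
f 34 35 33
f 35 31 36
f 35 36 33
f 36 31 37
f 36 37 33
f 37 31 38
f 37 38 33
f 38 31 39
f 38 39 33
f 39 31 40
f 39 40 33
f 40 31 41
f 40 41 33
f 41 31 42
f 41 42 33
f 42 31 43
f 42 43 33
f 43 31 32
f 43 32 33



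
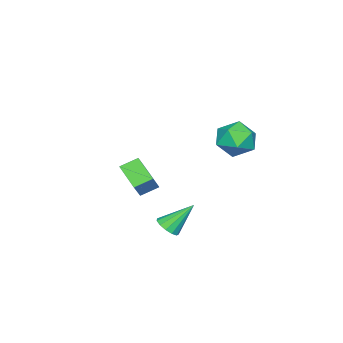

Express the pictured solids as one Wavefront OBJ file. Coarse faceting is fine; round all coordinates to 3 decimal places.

v -1.791 3.672 2.285
v -1.398 3.052 3.068
v -3.142 4.088 3.292
v -2.749 3.468 4.075
v -2.245 4.376 3.805
v -1.41 4.119 3.183
v -3.13 3.021 3.177
v -2.295 2.764 2.555
v -2.226 2.65 3.619
v -1.679 3.487 4.007
v -2.861 3.653 2.353
v -2.314 4.49 2.741
v -2.889 -1.889 -2.358
v -3.62 -3.159 -1.645
v -3.564 -1.251 -1.913
v -4.295 -2.521 -1.2
v -2.165 -1.779 -1.42
v -2.896 -3.049 -0.707
v -2.84 -1.141 -0.975
v -3.571 -2.411 -0.262
v -0.14 1.286 -2.143
v 0.187 0.919 -1.688
v -0.94 2.194 -0.837
v 0.406 1.218 -1.761
v 0.452 1.538 -1.956
v 0.309 1.778 -2.21
v 0.024 1.862 -2.443
v -0.313 1.764 -2.58
v -0.595 1.513 -2.579
v -0.734 1.191 -2.44
v -0.683 0.899 -2.206
v -0.461 0.729 -1.952
v -0.136 0.737 -1.759
f 1 12 6
f 1 6 2
f 1 2 8
f 1 8 11
f 1 11 12
f 2 6 10
f 6 12 5
f 12 11 3
f 11 8 7
f 8 2 9
f 4 10 5
f 4 5 3
f 4 3 7
f 4 7 9
f 4 9 10
f 5 10 6
f 3 5 12
f 7 3 11
f 9 7 8
f 10 9 2
f 14 16 13
f 17 14 13
f 13 16 15
f 15 17 13
f 14 20 16
f 18 14 17
f 18 20 14
f 16 20 15
f 19 17 15
f 15 20 19
f 19 18 17
f 20 18 19
f 22 21 24
f 22 24 23
f 24 21 25
f 24 25 23
f 25 21 26
f 25 26 23
f 26 21 27
f 26 27 23
f 27 21 28
f 27 28 23
f 28 21 29
f 28 29 23
f 29 21 30
f 29 30 23
f 30 21 31
f 30 31 23
f 31 21 32
f 31 32 23
f 32 21 33
f 32 33 23
f 33 21 22
f 33 22 23



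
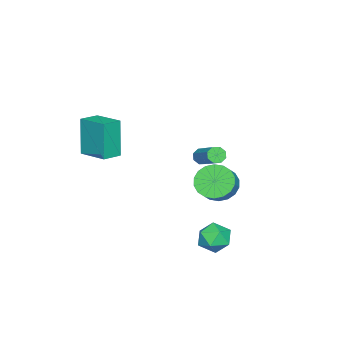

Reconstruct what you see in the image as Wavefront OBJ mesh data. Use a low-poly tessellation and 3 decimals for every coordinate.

v 0.465 3.551 -1.621
v 1.033 3.338 -2.347
v -0.713 2.902 -2.353
v -0.145 2.689 -3.079
v -0.037 2.248 -2.249
v 0.691 2.649 -1.797
v -0.371 3.591 -2.903
v 0.357 3.992 -2.451
v 0.516 3.363 -3.14
v 0.723 2.533 -2.735
v -0.403 3.707 -1.965
v -0.196 2.877 -1.56
v 0.724 -2.864 2.456
v 0.268 -3.109 4.542
v 1.217 -1.337 2.742
v 0.761 -1.582 4.829
v 1.719 -3.218 2.631
v 1.263 -3.463 4.718
v 2.212 -1.691 2.918
v 1.756 -1.936 5.004
v -4.341 1.186 -1.695
v -3.69 1.501 -2.484
v -2.929 1.608 -1.814
v -3.579 1.294 -1.025
v -3.88 1.911 -2.334
v -3.119 2.018 -1.663
v -4.161 2.177 -2.057
v -3.4 2.284 -1.387
v -4.478 2.247 -1.709
v -3.717 2.355 -1.038
v -4.768 2.108 -1.358
v -4.007 2.215 -0.687
v -4.973 1.785 -1.074
v -4.212 1.892 -0.403
v -5.053 1.344 -0.912
v -4.292 1.451 -0.242
v -4.991 0.872 -0.906
v -4.23 0.979 -0.236
v -4.801 0.462 -1.057
v -4.04 0.569 -0.386
v -4.52 0.196 -1.333
v -3.759 0.303 -0.663
v -4.203 0.125 -1.682
v -3.442 0.233 -1.011
v -3.913 0.265 -2.033
v -3.152 0.372 -1.362
v -3.708 0.588 -2.317
v -2.947 0.695 -1.646
v -3.628 1.029 -2.478
v -2.867 1.136 -1.808
v -2.92 0.947 1.055
v -2.503 0.67 0.956
v -1.364 1.996 2.047
v -1.78 2.273 2.145
v -2.566 0.946 0.687
v -1.427 2.271 1.778
v -2.836 1.222 0.633
v -1.697 2.548 1.724
v -3.155 1.338 0.826
v -2.016 2.663 1.917
v -3.336 1.224 1.153
v -2.197 2.55 2.244
v -3.273 0.949 1.422
v -2.134 2.274 2.513
v -3.003 0.672 1.476
v -1.864 1.998 2.567
v -2.684 0.557 1.283
v -1.545 1.882 2.374
f 1 12 6
f 1 6 2
f 1 2 8
f 1 8 11
f 1 11 12
f 2 6 10
f 6 12 5
f 12 11 3
f 11 8 7
f 8 2 9
f 4 10 5
f 4 5 3
f 4 3 7
f 4 7 9
f 4 9 10
f 5 10 6
f 3 5 12
f 7 3 11
f 9 7 8
f 10 9 2
f 14 16 13
f 17 14 13
f 13 16 15
f 15 17 13
f 14 20 16
f 18 14 17
f 18 20 14
f 16 20 15
f 19 17 15
f 15 20 19
f 19 18 17
f 20 18 19
f 22 21 25
f 22 25 23
f 23 25 26
f 23 26 24
f 25 21 27
f 25 27 26
f 26 27 28
f 26 28 24
f 27 21 29
f 27 29 28
f 28 29 30
f 28 30 24
f 29 21 31
f 29 31 30
f 30 31 32
f 30 32 24
f 31 21 33
f 31 33 32
f 32 33 34
f 32 34 24
f 33 21 35
f 33 35 34
f 34 35 36
f 34 36 24
f 35 21 37
f 35 37 36
f 36 37 38
f 36 38 24
f 37 21 39
f 37 39 38
f 38 39 40
f 38 40 24
f 39 21 41
f 39 41 40
f 40 41 42
f 40 42 24
f 41 21 43
f 41 43 42
f 42 43 44
f 42 44 24
f 43 21 45
f 43 45 44
f 44 45 46
f 44 46 24
f 45 21 47
f 45 47 46
f 46 47 48
f 46 48 24
f 47 21 49
f 47 49 48
f 48 49 50
f 48 50 24
f 49 21 22
f 49 22 50
f 50 22 23
f 50 23 24
f 52 51 55
f 52 55 53
f 53 55 56
f 53 56 54
f 55 51 57
f 55 57 56
f 56 57 58
f 56 58 54
f 57 51 59
f 57 59 58
f 58 59 60
f 58 60 54
f 59 51 61
f 59 61 60
f 60 61 62
f 60 62 54
f 61 51 63
f 61 63 62
f 62 63 64
f 62 64 54
f 63 51 65
f 63 65 64
f 64 65 66
f 64 66 54
f 65 51 67
f 65 67 66
f 66 67 68
f 66 68 54
f 67 51 52
f 67 52 68
f 68 52 53
f 68 53 54



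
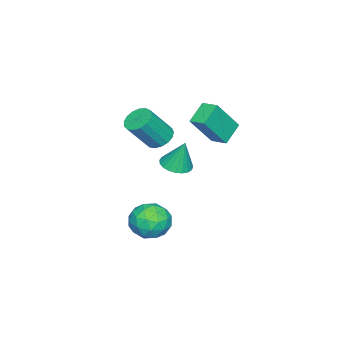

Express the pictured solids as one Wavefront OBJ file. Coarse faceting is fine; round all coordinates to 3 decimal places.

v 0.065 0.072 3.022
v 0.646 -0.201 2.543
v 1.615 -0.904 4.12
v 1.035 -0.632 4.598
v 0.759 0.154 2.632
v 1.728 -0.55 4.209
v 0.714 0.49 2.81
v 1.683 -0.214 4.387
v 0.52 0.73 3.036
v 1.489 0.026 4.613
v 0.222 0.82 3.26
v 1.191 0.116 4.836
v -0.112 0.738 3.428
v 0.857 0.034 5.005
v -0.405 0.503 3.504
v 0.564 -0.201 5.08
v -0.591 0.17 3.469
v 0.378 -0.534 5.045
v -0.626 -0.186 3.331
v 0.343 -0.89 4.908
v -0.502 -0.482 3.123
v 0.467 -1.186 4.7
v -0.249 -0.652 2.892
v 0.72 -1.356 4.468
v 0.077 -0.656 2.69
v 1.046 -1.36 4.267
v 0.399 -0.493 2.564
v 1.369 -1.197 4.141
v 1.824 1.173 -2.594
v 2.636 0.386 -2.407
v 0.624 0.174 -1.593
v 1.436 -0.613 -1.406
v 1.522 0.424 -0.925
v 2.263 1.041 -1.544
v 0.997 -0.481 -2.456
v 1.738 0.136 -3.075
v 2.125 -0.636 -2.322
v 2.449 -0.077 -1.375
v 0.811 0.637 -2.625
v 1.135 1.196 -1.678
v 2.335 0.867 -2.588
v 0.925 -0.307 -1.412
v 0.975 0.302 -1.129
v 1.452 -0.16 -1.019
v 2.116 1.252 -2.081
v 2.593 0.79 -1.971
v 1.938 0.812 -1.1
v 0.667 -0.23 -2.029
v 1.144 -0.692 -1.919
v 1.808 0.72 -2.981
v 2.285 0.258 -2.871
v 1.322 -0.252 -2.9
v 2.512 -0.196 -2.428
v 1.807 -0.784 -1.84
v 1.549 -0.706 -2.457
v 1.984 -0.343 -2.821
v 2.702 0.132 -1.872
v 1.997 -0.455 -1.284
v 2.048 0.155 -1.001
v 2.483 0.517 -1.365
v 2.402 -0.469 -1.822
v 1.263 1.015 -2.716
v 0.558 0.428 -2.128
v 0.777 0.043 -2.635
v 1.212 0.405 -2.999
v 1.453 1.344 -2.16
v 0.748 0.756 -1.572
v 1.276 0.903 -1.179
v 1.711 1.266 -1.543
v 0.858 1.029 -2.178
v -0.419 0.718 1.023
v 0.151 1.316 0.825
v -0.381 1.222 2.657
v -0.154 1.488 0.78
v -0.506 1.527 0.776
v -0.842 1.426 0.815
v -1.105 1.202 0.89
v -1.25 0.895 0.988
v -1.251 0.557 1.092
v -1.108 0.247 1.185
v -0.847 0.019 1.249
v -0.511 -0.089 1.274
v -0.159 -0.057 1.256
v 0.147 0.109 1.197
v 0.356 0.38 1.109
v 0.43 0.71 1.006
v 0.358 1.041 0.905
v -1.868 1.952 2.222
v -2.977 2.136 2.987
v -1.593 2.865 2.4
v -2.702 3.049 3.166
v -0.758 1.271 3.994
v -1.867 1.455 4.76
v -0.483 2.184 4.173
v -1.592 2.368 4.938
f 2 1 5
f 2 5 3
f 3 5 6
f 3 6 4
f 5 1 7
f 5 7 6
f 6 7 8
f 6 8 4
f 7 1 9
f 7 9 8
f 8 9 10
f 8 10 4
f 9 1 11
f 9 11 10
f 10 11 12
f 10 12 4
f 11 1 13
f 11 13 12
f 12 13 14
f 12 14 4
f 13 1 15
f 13 15 14
f 14 15 16
f 14 16 4
f 15 1 17
f 15 17 16
f 16 17 18
f 16 18 4
f 17 1 19
f 17 19 18
f 18 19 20
f 18 20 4
f 19 1 21
f 19 21 20
f 20 21 22
f 20 22 4
f 21 1 23
f 21 23 22
f 22 23 24
f 22 24 4
f 23 1 25
f 23 25 24
f 24 25 26
f 24 26 4
f 25 1 27
f 25 27 26
f 26 27 28
f 26 28 4
f 27 1 2
f 27 2 28
f 28 2 3
f 28 3 4
f 29 66 45
f 66 40 69
f 45 69 34
f 66 69 45
f 29 45 41
f 45 34 46
f 41 46 30
f 45 46 41
f 29 41 50
f 41 30 51
f 50 51 36
f 41 51 50
f 29 50 62
f 50 36 65
f 62 65 39
f 50 65 62
f 29 62 66
f 62 39 70
f 66 70 40
f 62 70 66
f 30 46 57
f 46 34 60
f 57 60 38
f 46 60 57
f 34 69 47
f 69 40 68
f 47 68 33
f 69 68 47
f 40 70 67
f 70 39 63
f 67 63 31
f 70 63 67
f 39 65 64
f 65 36 52
f 64 52 35
f 65 52 64
f 36 51 56
f 51 30 53
f 56 53 37
f 51 53 56
f 32 58 44
f 58 38 59
f 44 59 33
f 58 59 44
f 32 44 42
f 44 33 43
f 42 43 31
f 44 43 42
f 32 42 49
f 42 31 48
f 49 48 35
f 42 48 49
f 32 49 54
f 49 35 55
f 54 55 37
f 49 55 54
f 32 54 58
f 54 37 61
f 58 61 38
f 54 61 58
f 33 59 47
f 59 38 60
f 47 60 34
f 59 60 47
f 31 43 67
f 43 33 68
f 67 68 40
f 43 68 67
f 35 48 64
f 48 31 63
f 64 63 39
f 48 63 64
f 37 55 56
f 55 35 52
f 56 52 36
f 55 52 56
f 38 61 57
f 61 37 53
f 57 53 30
f 61 53 57
f 72 71 74
f 72 74 73
f 74 71 75
f 74 75 73
f 75 71 76
f 75 76 73
f 76 71 77
f 76 77 73
f 77 71 78
f 77 78 73
f 78 71 79
f 78 79 73
f 79 71 80
f 79 80 73
f 80 71 81
f 80 81 73
f 81 71 82
f 81 82 73
f 82 71 83
f 82 83 73
f 83 71 84
f 83 84 73
f 84 71 85
f 84 85 73
f 85 71 86
f 85 86 73
f 86 71 87
f 86 87 73
f 87 71 72
f 87 72 73
f 89 91 88
f 92 89 88
f 88 91 90
f 90 92 88
f 89 95 91
f 93 89 92
f 93 95 89
f 91 95 90
f 94 92 90
f 90 95 94
f 94 93 92
f 95 93 94



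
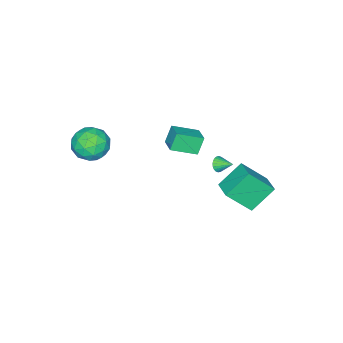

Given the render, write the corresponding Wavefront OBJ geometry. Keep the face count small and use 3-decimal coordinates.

v -3.416 1.161 -2.406
v -3.17 0.974 -1.988
v -3.504 2.059 -1.954
v -3.014 1.045 -2.097
v -2.919 1.133 -2.254
v -2.9 1.225 -2.433
v -2.96 1.308 -2.609
v -3.089 1.368 -2.754
v -3.267 1.397 -2.845
v -3.469 1.389 -2.87
v -3.662 1.347 -2.825
v -3.817 1.277 -2.716
v -3.912 1.189 -2.559
v -3.931 1.096 -2.38
v -3.872 1.014 -2.204
v -3.743 0.954 -2.059
v -3.564 0.925 -1.967
v -3.363 0.932 -1.942
v 4.095 -1.174 2.547
v 4.853 -1.451 3.301
v 2.847 -2.049 3.479
v 3.605 -2.326 4.233
v 3.283 -1.275 4.135
v 4.054 -0.734 3.559
v 3.646 -2.766 3.221
v 4.417 -2.225 2.645
v 4.575 -2.435 3.717
v 4.351 -1.514 4.282
v 3.349 -1.986 2.498
v 3.125 -1.065 3.063
v 4.583 -1.235 2.842
v 3.117 -2.265 3.938
v 2.927 -1.647 3.881
v 3.373 -1.81 4.323
v 4.114 -0.814 2.994
v 4.559 -0.977 3.437
v 3.637 -0.874 3.928
v 3.141 -2.523 3.343
v 3.586 -2.686 3.786
v 4.327 -1.69 2.457
v 4.773 -1.853 2.899
v 4.063 -2.626 2.852
v 4.866 -1.977 3.53
v 4.133 -2.492 4.078
v 4.157 -2.75 3.483
v 4.61 -2.432 3.144
v 4.734 -1.435 3.862
v 4.001 -1.95 4.41
v 3.811 -1.332 4.352
v 4.264 -1.014 4.014
v 4.571 -2.014 4.106
v 3.699 -1.55 2.37
v 2.966 -2.065 2.918
v 3.436 -2.486 2.766
v 3.889 -2.168 2.428
v 3.567 -1.008 2.702
v 2.834 -1.523 3.25
v 3.09 -1.068 3.636
v 3.543 -0.75 3.297
v 3.129 -1.486 2.674
v -2.525 3.524 -3.466
v -1.633 2.43 -2.034
v -3.794 4.101 -2.234
v -2.902 3.007 -0.803
v -1.758 4.553 -3.157
v -0.866 3.459 -1.726
v -3.027 5.13 -1.926
v -2.135 4.036 -0.494
v -1.007 1.144 1.09
v -1.533 1.178 2.089
v -0.326 1.997 1.419
v -0.852 2.03 2.419
v 0.012 0.11 1.661
v -0.514 0.143 2.661
v 0.693 0.962 1.991
v 0.167 0.996 2.99
f 2 1 4
f 2 4 3
f 4 1 5
f 4 5 3
f 5 1 6
f 5 6 3
f 6 1 7
f 6 7 3
f 7 1 8
f 7 8 3
f 8 1 9
f 8 9 3
f 9 1 10
f 9 10 3
f 10 1 11
f 10 11 3
f 11 1 12
f 11 12 3
f 12 1 13
f 12 13 3
f 13 1 14
f 13 14 3
f 14 1 15
f 14 15 3
f 15 1 16
f 15 16 3
f 16 1 17
f 16 17 3
f 17 1 18
f 17 18 3
f 18 1 2
f 18 2 3
f 19 56 35
f 56 30 59
f 35 59 24
f 56 59 35
f 19 35 31
f 35 24 36
f 31 36 20
f 35 36 31
f 19 31 40
f 31 20 41
f 40 41 26
f 31 41 40
f 19 40 52
f 40 26 55
f 52 55 29
f 40 55 52
f 19 52 56
f 52 29 60
f 56 60 30
f 52 60 56
f 20 36 47
f 36 24 50
f 47 50 28
f 36 50 47
f 24 59 37
f 59 30 58
f 37 58 23
f 59 58 37
f 30 60 57
f 60 29 53
f 57 53 21
f 60 53 57
f 29 55 54
f 55 26 42
f 54 42 25
f 55 42 54
f 26 41 46
f 41 20 43
f 46 43 27
f 41 43 46
f 22 48 34
f 48 28 49
f 34 49 23
f 48 49 34
f 22 34 32
f 34 23 33
f 32 33 21
f 34 33 32
f 22 32 39
f 32 21 38
f 39 38 25
f 32 38 39
f 22 39 44
f 39 25 45
f 44 45 27
f 39 45 44
f 22 44 48
f 44 27 51
f 48 51 28
f 44 51 48
f 23 49 37
f 49 28 50
f 37 50 24
f 49 50 37
f 21 33 57
f 33 23 58
f 57 58 30
f 33 58 57
f 25 38 54
f 38 21 53
f 54 53 29
f 38 53 54
f 27 45 46
f 45 25 42
f 46 42 26
f 45 42 46
f 28 51 47
f 51 27 43
f 47 43 20
f 51 43 47
f 62 64 61
f 65 62 61
f 61 64 63
f 63 65 61
f 62 68 64
f 66 62 65
f 66 68 62
f 64 68 63
f 67 65 63
f 63 68 67
f 67 66 65
f 68 66 67
f 70 72 69
f 73 70 69
f 69 72 71
f 71 73 69
f 70 76 72
f 74 70 73
f 74 76 70
f 72 76 71
f 75 73 71
f 71 76 75
f 75 74 73
f 76 74 75

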